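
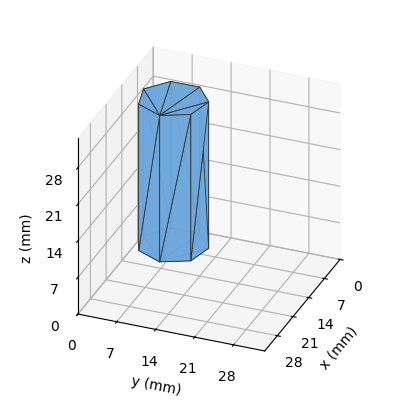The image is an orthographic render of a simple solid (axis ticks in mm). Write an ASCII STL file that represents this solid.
Reading the render: the shape is a regular 7-sided prism (a cylinder approximated with 7 flat sides), circumscribed radius ≈ 6 mm, height ≈ 28 mm (dimensions read to the nearest mm from the axis ticks). For the STL, each face is triangulated and given an outward normal.

solid part
  facet normal 0.0000 0.0000 -1.0000
    outer loop
      vertex 4.665 11.850 0.000
      vertex 9.741 10.691 0.000
      vertex 12.000 6.000 0.000
    endloop
  endfacet
  facet normal 0.0000 0.0000 -1.0000
    outer loop
      vertex 0.594 8.603 0.000
      vertex 4.665 11.850 0.000
      vertex 12.000 6.000 0.000
    endloop
  endfacet
  facet normal 0.0000 0.0000 -1.0000
    outer loop
      vertex 0.594 3.397 0.000
      vertex 0.594 8.603 0.000
      vertex 12.000 6.000 0.000
    endloop
  endfacet
  facet normal 0.0000 0.0000 -1.0000
    outer loop
      vertex 4.665 0.150 0.000
      vertex 0.594 3.397 0.000
      vertex 12.000 6.000 0.000
    endloop
  endfacet
  facet normal 0.0000 0.0000 -1.0000
    outer loop
      vertex 9.741 1.309 0.000
      vertex 4.665 0.150 0.000
      vertex 12.000 6.000 0.000
    endloop
  endfacet
  facet normal 0.0000 0.0000 1.0000
    outer loop
      vertex 12.000 6.000 28.000
      vertex 9.741 10.691 28.000
      vertex 4.665 11.850 28.000
    endloop
  endfacet
  facet normal 0.0000 0.0000 1.0000
    outer loop
      vertex 12.000 6.000 28.000
      vertex 4.665 11.850 28.000
      vertex 0.594 8.603 28.000
    endloop
  endfacet
  facet normal 0.0000 0.0000 1.0000
    outer loop
      vertex 12.000 6.000 28.000
      vertex 0.594 8.603 28.000
      vertex 0.594 3.397 28.000
    endloop
  endfacet
  facet normal 0.0000 0.0000 1.0000
    outer loop
      vertex 12.000 6.000 28.000
      vertex 0.594 3.397 28.000
      vertex 4.665 0.150 28.000
    endloop
  endfacet
  facet normal 0.0000 0.0000 1.0000
    outer loop
      vertex 12.000 6.000 28.000
      vertex 4.665 0.150 28.000
      vertex 9.741 1.309 28.000
    endloop
  endfacet
  facet normal 0.9010 0.4339 0.0000
    outer loop
      vertex 12.000 6.000 0.000
      vertex 9.741 10.691 0.000
      vertex 9.741 10.691 28.000
    endloop
  endfacet
  facet normal 0.9010 0.4339 0.0000
    outer loop
      vertex 12.000 6.000 0.000
      vertex 9.741 10.691 28.000
      vertex 12.000 6.000 28.000
    endloop
  endfacet
  facet normal 0.2226 0.9749 0.0000
    outer loop
      vertex 9.741 10.691 0.000
      vertex 4.665 11.850 0.000
      vertex 4.665 11.850 28.000
    endloop
  endfacet
  facet normal 0.2226 0.9749 0.0000
    outer loop
      vertex 9.741 10.691 0.000
      vertex 4.665 11.850 28.000
      vertex 9.741 10.691 28.000
    endloop
  endfacet
  facet normal -0.6235 0.7818 0.0000
    outer loop
      vertex 4.665 11.850 0.000
      vertex 0.594 8.603 0.000
      vertex 0.594 8.603 28.000
    endloop
  endfacet
  facet normal -0.6235 0.7818 0.0000
    outer loop
      vertex 4.665 11.850 0.000
      vertex 0.594 8.603 28.000
      vertex 4.665 11.850 28.000
    endloop
  endfacet
  facet normal -1.0000 0.0000 0.0000
    outer loop
      vertex 0.594 8.603 0.000
      vertex 0.594 3.397 0.000
      vertex 0.594 3.397 28.000
    endloop
  endfacet
  facet normal -1.0000 0.0000 0.0000
    outer loop
      vertex 0.594 8.603 0.000
      vertex 0.594 3.397 28.000
      vertex 0.594 8.603 28.000
    endloop
  endfacet
  facet normal -0.6235 -0.7818 0.0000
    outer loop
      vertex 0.594 3.397 0.000
      vertex 4.665 0.150 0.000
      vertex 4.665 0.150 28.000
    endloop
  endfacet
  facet normal -0.6235 -0.7818 0.0000
    outer loop
      vertex 0.594 3.397 0.000
      vertex 4.665 0.150 28.000
      vertex 0.594 3.397 28.000
    endloop
  endfacet
  facet normal 0.2226 -0.9749 0.0000
    outer loop
      vertex 4.665 0.150 0.000
      vertex 9.741 1.309 0.000
      vertex 9.741 1.309 28.000
    endloop
  endfacet
  facet normal 0.2226 -0.9749 0.0000
    outer loop
      vertex 4.665 0.150 0.000
      vertex 9.741 1.309 28.000
      vertex 4.665 0.150 28.000
    endloop
  endfacet
  facet normal 0.9010 -0.4339 0.0000
    outer loop
      vertex 9.741 1.309 0.000
      vertex 12.000 6.000 0.000
      vertex 12.000 6.000 28.000
    endloop
  endfacet
  facet normal 0.9010 -0.4339 0.0000
    outer loop
      vertex 9.741 1.309 0.000
      vertex 12.000 6.000 28.000
      vertex 9.741 1.309 28.000
    endloop
  endfacet
endsolid part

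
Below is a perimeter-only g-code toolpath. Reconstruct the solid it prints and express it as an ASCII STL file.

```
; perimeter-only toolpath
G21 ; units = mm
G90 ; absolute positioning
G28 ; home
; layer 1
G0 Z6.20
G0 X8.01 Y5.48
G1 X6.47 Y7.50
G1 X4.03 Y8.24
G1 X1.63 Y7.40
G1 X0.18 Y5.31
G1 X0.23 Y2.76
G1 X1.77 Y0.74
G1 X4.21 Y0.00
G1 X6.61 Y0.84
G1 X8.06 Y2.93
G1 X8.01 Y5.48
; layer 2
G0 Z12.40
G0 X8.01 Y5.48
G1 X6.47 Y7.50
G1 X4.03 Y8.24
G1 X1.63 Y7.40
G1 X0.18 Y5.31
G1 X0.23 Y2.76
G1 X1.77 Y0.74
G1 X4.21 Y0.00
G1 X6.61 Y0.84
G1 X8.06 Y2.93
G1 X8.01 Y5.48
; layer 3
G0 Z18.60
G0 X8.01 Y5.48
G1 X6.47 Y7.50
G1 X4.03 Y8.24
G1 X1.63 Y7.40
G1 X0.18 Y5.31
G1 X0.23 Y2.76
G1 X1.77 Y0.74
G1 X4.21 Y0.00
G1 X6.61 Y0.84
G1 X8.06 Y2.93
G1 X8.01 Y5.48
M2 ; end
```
solid part
  facet normal 0.0000 0.0000 -1.0000
    outer loop
      vertex 4.03 8.24 0.00
      vertex 6.47 7.50 0.00
      vertex 8.01 5.48 0.00
    endloop
  endfacet
  facet normal 0.0000 0.0000 -1.0000
    outer loop
      vertex 1.63 7.40 0.00
      vertex 4.03 8.24 0.00
      vertex 8.01 5.48 0.00
    endloop
  endfacet
  facet normal 0.0000 0.0000 -1.0000
    outer loop
      vertex 0.18 5.31 0.00
      vertex 1.63 7.40 0.00
      vertex 8.01 5.48 0.00
    endloop
  endfacet
  facet normal 0.0000 0.0000 -1.0000
    outer loop
      vertex 0.23 2.76 0.00
      vertex 0.18 5.31 0.00
      vertex 8.01 5.48 0.00
    endloop
  endfacet
  facet normal 0.0000 0.0000 -1.0000
    outer loop
      vertex 1.77 0.74 0.00
      vertex 0.23 2.76 0.00
      vertex 8.01 5.48 0.00
    endloop
  endfacet
  facet normal 0.0000 0.0000 -1.0000
    outer loop
      vertex 4.21 0.00 0.00
      vertex 1.77 0.74 0.00
      vertex 8.01 5.48 0.00
    endloop
  endfacet
  facet normal 0.0000 0.0000 -1.0000
    outer loop
      vertex 6.61 0.84 0.00
      vertex 4.21 0.00 0.00
      vertex 8.01 5.48 0.00
    endloop
  endfacet
  facet normal 0.0000 0.0000 -1.0000
    outer loop
      vertex 8.06 2.93 0.00
      vertex 6.61 0.84 0.00
      vertex 8.01 5.48 0.00
    endloop
  endfacet
  facet normal 0.0000 0.0000 1.0000
    outer loop
      vertex 8.01 5.48 18.60
      vertex 6.47 7.50 18.60
      vertex 4.03 8.24 18.60
    endloop
  endfacet
  facet normal 0.0000 0.0000 1.0000
    outer loop
      vertex 8.01 5.48 18.60
      vertex 4.03 8.24 18.60
      vertex 1.63 7.40 18.60
    endloop
  endfacet
  facet normal 0.0000 0.0000 1.0000
    outer loop
      vertex 8.01 5.48 18.60
      vertex 1.63 7.40 18.60
      vertex 0.18 5.31 18.60
    endloop
  endfacet
  facet normal 0.0000 0.0000 1.0000
    outer loop
      vertex 8.01 5.48 18.60
      vertex 0.18 5.31 18.60
      vertex 0.23 2.76 18.60
    endloop
  endfacet
  facet normal 0.0000 0.0000 1.0000
    outer loop
      vertex 8.01 5.48 18.60
      vertex 0.23 2.76 18.60
      vertex 1.77 0.74 18.60
    endloop
  endfacet
  facet normal 0.0000 0.0000 1.0000
    outer loop
      vertex 8.01 5.48 18.60
      vertex 1.77 0.74 18.60
      vertex 4.21 0.00 18.60
    endloop
  endfacet
  facet normal 0.0000 0.0000 1.0000
    outer loop
      vertex 8.01 5.48 18.60
      vertex 4.21 0.00 18.60
      vertex 6.61 0.84 18.60
    endloop
  endfacet
  facet normal 0.0000 0.0000 1.0000
    outer loop
      vertex 8.01 5.48 18.60
      vertex 6.61 0.84 18.60
      vertex 8.06 2.93 18.60
    endloop
  endfacet
  facet normal 0.7953 0.6063 0.0000
    outer loop
      vertex 8.01 5.48 0.00
      vertex 6.47 7.50 0.00
      vertex 6.47 7.50 18.60
    endloop
  endfacet
  facet normal 0.7953 0.6063 0.0000
    outer loop
      vertex 8.01 5.48 0.00
      vertex 6.47 7.50 18.60
      vertex 8.01 5.48 18.60
    endloop
  endfacet
  facet normal 0.2902 0.9570 0.0000
    outer loop
      vertex 6.47 7.50 0.00
      vertex 4.03 8.24 0.00
      vertex 4.03 8.24 18.60
    endloop
  endfacet
  facet normal 0.2902 0.9570 0.0000
    outer loop
      vertex 6.47 7.50 0.00
      vertex 4.03 8.24 18.60
      vertex 6.47 7.50 18.60
    endloop
  endfacet
  facet normal -0.3304 0.9439 0.0000
    outer loop
      vertex 4.03 8.24 0.00
      vertex 1.63 7.40 0.00
      vertex 1.63 7.40 18.60
    endloop
  endfacet
  facet normal -0.3304 0.9439 0.0000
    outer loop
      vertex 4.03 8.24 0.00
      vertex 1.63 7.40 18.60
      vertex 4.03 8.24 18.60
    endloop
  endfacet
  facet normal -0.8216 0.5700 0.0000
    outer loop
      vertex 1.63 7.40 0.00
      vertex 0.18 5.31 0.00
      vertex 0.18 5.31 18.60
    endloop
  endfacet
  facet normal -0.8216 0.5700 0.0000
    outer loop
      vertex 1.63 7.40 0.00
      vertex 0.18 5.31 18.60
      vertex 1.63 7.40 18.60
    endloop
  endfacet
  facet normal -0.9998 -0.0196 0.0000
    outer loop
      vertex 0.18 5.31 0.00
      vertex 0.23 2.76 0.00
      vertex 0.23 2.76 18.60
    endloop
  endfacet
  facet normal -0.9998 -0.0196 0.0000
    outer loop
      vertex 0.18 5.31 0.00
      vertex 0.23 2.76 18.60
      vertex 0.18 5.31 18.60
    endloop
  endfacet
  facet normal -0.7953 -0.6063 0.0000
    outer loop
      vertex 0.23 2.76 0.00
      vertex 1.77 0.74 0.00
      vertex 1.77 0.74 18.60
    endloop
  endfacet
  facet normal -0.7953 -0.6063 0.0000
    outer loop
      vertex 0.23 2.76 0.00
      vertex 1.77 0.74 18.60
      vertex 0.23 2.76 18.60
    endloop
  endfacet
  facet normal -0.2902 -0.9570 0.0000
    outer loop
      vertex 1.77 0.74 0.00
      vertex 4.21 0.00 0.00
      vertex 4.21 0.00 18.60
    endloop
  endfacet
  facet normal -0.2902 -0.9570 0.0000
    outer loop
      vertex 1.77 0.74 0.00
      vertex 4.21 0.00 18.60
      vertex 1.77 0.74 18.60
    endloop
  endfacet
  facet normal 0.3304 -0.9439 0.0000
    outer loop
      vertex 4.21 0.00 0.00
      vertex 6.61 0.84 0.00
      vertex 6.61 0.84 18.60
    endloop
  endfacet
  facet normal 0.3304 -0.9439 0.0000
    outer loop
      vertex 4.21 0.00 0.00
      vertex 6.61 0.84 18.60
      vertex 4.21 0.00 18.60
    endloop
  endfacet
  facet normal 0.8216 -0.5700 0.0000
    outer loop
      vertex 6.61 0.84 0.00
      vertex 8.06 2.93 0.00
      vertex 8.06 2.93 18.60
    endloop
  endfacet
  facet normal 0.8216 -0.5700 0.0000
    outer loop
      vertex 6.61 0.84 0.00
      vertex 8.06 2.93 18.60
      vertex 6.61 0.84 18.60
    endloop
  endfacet
  facet normal 0.9998 0.0196 0.0000
    outer loop
      vertex 8.06 2.93 0.00
      vertex 8.01 5.48 0.00
      vertex 8.01 5.48 18.60
    endloop
  endfacet
  facet normal 0.9998 0.0196 0.0000
    outer loop
      vertex 8.06 2.93 0.00
      vertex 8.01 5.48 18.60
      vertex 8.06 2.93 18.60
    endloop
  endfacet
endsolid part

The G0 Z moves step by Δz≈6.20 mm. Every layer's G1 loop is the same polygon, so the solid is a straight extrusion of it from z=0 to z≈18.6. Closing with flat bottom and top caps and triangulating gives 36 facets — a regular 10-sided prism (a cylinder approximated with 10 flat sides), circumscribed radius ≈ 4.12 mm, height ≈ 18.6 mm.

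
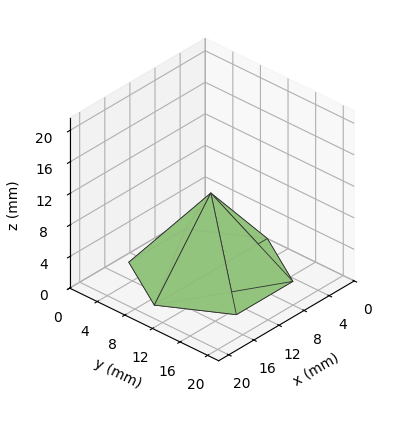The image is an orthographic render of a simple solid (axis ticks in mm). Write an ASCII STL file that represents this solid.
Reading the render: the shape is a regular 6-sided pyramid, base circumscribed radius ≈ 9 mm, apex at z ≈ 10 mm (dimensions read to the nearest mm from the axis ticks). For the STL, each face is triangulated and given an outward normal.

solid part
  facet normal 0.0000 0.0000 -1.0000
    outer loop
      vertex 4.500 16.794 0.000
      vertex 13.500 16.794 0.000
      vertex 18.000 9.000 0.000
    endloop
  endfacet
  facet normal 0.0000 0.0000 -1.0000
    outer loop
      vertex 0.000 9.000 0.000
      vertex 4.500 16.794 0.000
      vertex 18.000 9.000 0.000
    endloop
  endfacet
  facet normal 0.0000 0.0000 -1.0000
    outer loop
      vertex 4.500 1.206 0.000
      vertex 0.000 9.000 0.000
      vertex 18.000 9.000 0.000
    endloop
  endfacet
  facet normal 0.0000 0.0000 -1.0000
    outer loop
      vertex 13.500 1.206 0.000
      vertex 4.500 1.206 0.000
      vertex 18.000 9.000 0.000
    endloop
  endfacet
  facet normal 0.6831 0.3944 0.6147
    outer loop
      vertex 18.000 9.000 0.000
      vertex 13.500 16.794 0.000
      vertex 9.000 9.000 10.000
    endloop
  endfacet
  facet normal 0.0000 0.7887 0.6147
    outer loop
      vertex 13.500 16.794 0.000
      vertex 4.500 16.794 0.000
      vertex 9.000 9.000 10.000
    endloop
  endfacet
  facet normal -0.6831 0.3944 0.6147
    outer loop
      vertex 4.500 16.794 0.000
      vertex 0.000 9.000 0.000
      vertex 9.000 9.000 10.000
    endloop
  endfacet
  facet normal -0.6831 -0.3944 0.6147
    outer loop
      vertex 0.000 9.000 0.000
      vertex 4.500 1.206 0.000
      vertex 9.000 9.000 10.000
    endloop
  endfacet
  facet normal 0.0000 -0.7887 0.6147
    outer loop
      vertex 4.500 1.206 0.000
      vertex 13.500 1.206 0.000
      vertex 9.000 9.000 10.000
    endloop
  endfacet
  facet normal 0.6831 -0.3944 0.6147
    outer loop
      vertex 13.500 1.206 0.000
      vertex 18.000 9.000 0.000
      vertex 9.000 9.000 10.000
    endloop
  endfacet
endsolid part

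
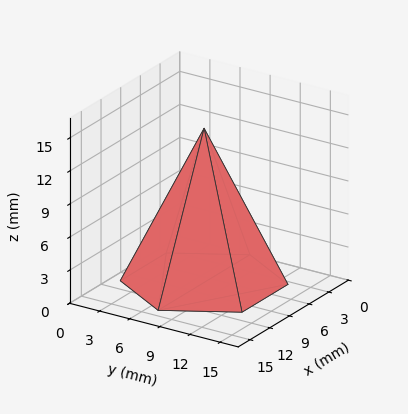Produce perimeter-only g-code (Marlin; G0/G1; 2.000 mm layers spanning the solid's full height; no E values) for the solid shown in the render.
Reading the render: the shape is a regular 6-sided pyramid, base circumscribed radius ≈ 7 mm, apex at z ≈ 14 mm (dimensions read to the nearest mm from the axis ticks). For the g-code, the solid's height is divided into equal slices at the stated Δz and each level perimeter traced with G1 moves after a G0 lift.

; perimeter-only toolpath
G21 ; units = mm
G90 ; absolute positioning
G28 ; home
; layer 1
G0 Z2.000
G0 X13.000 Y7.000
G1 X10.000 Y12.196
G1 X4.000 Y12.196
G1 X1.000 Y7.000
G1 X4.000 Y1.804
G1 X10.000 Y1.804
G1 X13.000 Y7.000
; layer 2
G0 Z4.000
G0 X12.000 Y7.000
G1 X9.500 Y11.330
G1 X4.500 Y11.330
G1 X2.000 Y7.000
G1 X4.500 Y2.670
G1 X9.500 Y2.670
G1 X12.000 Y7.000
; layer 3
G0 Z6.000
G0 X11.000 Y7.000
G1 X9.000 Y10.464
G1 X5.000 Y10.464
G1 X3.000 Y7.000
G1 X5.000 Y3.536
G1 X9.000 Y3.536
G1 X11.000 Y7.000
; layer 4
G0 Z8.000
G0 X10.000 Y7.000
G1 X8.500 Y9.598
G1 X5.500 Y9.598
G1 X4.000 Y7.000
G1 X5.500 Y4.402
G1 X8.500 Y4.402
G1 X10.000 Y7.000
; layer 5
G0 Z10.000
G0 X9.000 Y7.000
G1 X8.000 Y8.732
G1 X6.000 Y8.732
G1 X5.000 Y7.000
G1 X6.000 Y5.268
G1 X8.000 Y5.268
G1 X9.000 Y7.000
; layer 6
G0 Z12.000
G0 X8.000 Y7.000
G1 X7.500 Y7.866
G1 X6.500 Y7.866
G1 X6.000 Y7.000
G1 X6.500 Y6.134
G1 X7.500 Y6.134
G1 X8.000 Y7.000
M2 ; end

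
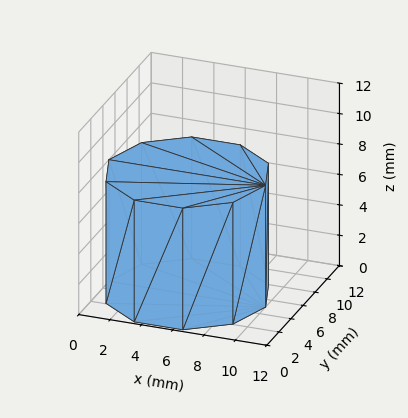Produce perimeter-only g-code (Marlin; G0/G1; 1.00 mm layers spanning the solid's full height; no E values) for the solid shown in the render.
Reading the render: the shape is a regular 10-sided prism (a cylinder approximated with 10 flat sides), circumscribed radius ≈ 5 mm, height ≈ 8 mm (dimensions read to the nearest mm from the axis ticks). For the g-code, the solid's height is divided into equal slices at the stated Δz and each level perimeter traced with G1 moves after a G0 lift.

; perimeter-only toolpath
G21 ; units = mm
G90 ; absolute positioning
G28 ; home
; layer 1
G0 Z1.00
G0 X10.00 Y5.00
G1 X9.05 Y7.94
G1 X6.55 Y9.76
G1 X3.45 Y9.76
G1 X0.95 Y7.94
G1 X0.00 Y5.00
G1 X0.95 Y2.06
G1 X3.45 Y0.24
G1 X6.55 Y0.24
G1 X9.05 Y2.06
G1 X10.00 Y5.00
; layer 2
G0 Z2.00
G0 X10.00 Y5.00
G1 X9.05 Y7.94
G1 X6.55 Y9.76
G1 X3.45 Y9.76
G1 X0.95 Y7.94
G1 X0.00 Y5.00
G1 X0.95 Y2.06
G1 X3.45 Y0.24
G1 X6.55 Y0.24
G1 X9.05 Y2.06
G1 X10.00 Y5.00
; layer 3
G0 Z3.00
G0 X10.00 Y5.00
G1 X9.05 Y7.94
G1 X6.55 Y9.76
G1 X3.45 Y9.76
G1 X0.95 Y7.94
G1 X0.00 Y5.00
G1 X0.95 Y2.06
G1 X3.45 Y0.24
G1 X6.55 Y0.24
G1 X9.05 Y2.06
G1 X10.00 Y5.00
; layer 4
G0 Z4.00
G0 X10.00 Y5.00
G1 X9.05 Y7.94
G1 X6.55 Y9.76
G1 X3.45 Y9.76
G1 X0.95 Y7.94
G1 X0.00 Y5.00
G1 X0.95 Y2.06
G1 X3.45 Y0.24
G1 X6.55 Y0.24
G1 X9.05 Y2.06
G1 X10.00 Y5.00
; layer 5
G0 Z5.00
G0 X10.00 Y5.00
G1 X9.05 Y7.94
G1 X6.55 Y9.76
G1 X3.45 Y9.76
G1 X0.95 Y7.94
G1 X0.00 Y5.00
G1 X0.95 Y2.06
G1 X3.45 Y0.24
G1 X6.55 Y0.24
G1 X9.05 Y2.06
G1 X10.00 Y5.00
; layer 6
G0 Z6.00
G0 X10.00 Y5.00
G1 X9.05 Y7.94
G1 X6.55 Y9.76
G1 X3.45 Y9.76
G1 X0.95 Y7.94
G1 X0.00 Y5.00
G1 X0.95 Y2.06
G1 X3.45 Y0.24
G1 X6.55 Y0.24
G1 X9.05 Y2.06
G1 X10.00 Y5.00
; layer 7
G0 Z7.00
G0 X10.00 Y5.00
G1 X9.05 Y7.94
G1 X6.55 Y9.76
G1 X3.45 Y9.76
G1 X0.95 Y7.94
G1 X0.00 Y5.00
G1 X0.95 Y2.06
G1 X3.45 Y0.24
G1 X6.55 Y0.24
G1 X9.05 Y2.06
G1 X10.00 Y5.00
; layer 8
G0 Z8.00
G0 X10.00 Y5.00
G1 X9.05 Y7.94
G1 X6.55 Y9.76
G1 X3.45 Y9.76
G1 X0.95 Y7.94
G1 X0.00 Y5.00
G1 X0.95 Y2.06
G1 X3.45 Y0.24
G1 X6.55 Y0.24
G1 X9.05 Y2.06
G1 X10.00 Y5.00
M2 ; end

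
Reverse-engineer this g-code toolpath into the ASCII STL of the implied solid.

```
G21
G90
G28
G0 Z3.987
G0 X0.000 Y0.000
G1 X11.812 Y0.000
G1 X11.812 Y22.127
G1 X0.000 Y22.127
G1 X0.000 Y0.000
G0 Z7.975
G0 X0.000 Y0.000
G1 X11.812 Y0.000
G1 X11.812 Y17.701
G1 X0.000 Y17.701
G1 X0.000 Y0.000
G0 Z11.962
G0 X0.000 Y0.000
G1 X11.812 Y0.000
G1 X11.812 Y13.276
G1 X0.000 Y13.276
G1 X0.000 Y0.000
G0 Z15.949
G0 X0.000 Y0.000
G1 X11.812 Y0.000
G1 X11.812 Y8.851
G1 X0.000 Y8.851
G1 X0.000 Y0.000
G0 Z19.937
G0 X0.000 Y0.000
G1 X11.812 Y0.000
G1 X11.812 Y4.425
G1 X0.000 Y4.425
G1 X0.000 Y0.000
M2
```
solid part
  facet normal 0.0000 0.0000 -1.0000
    outer loop
      vertex 11.812 26.552 0.000
      vertex 11.812 0.000 0.000
      vertex 0.000 0.000 0.000
    endloop
  endfacet
  facet normal 0.0000 0.0000 -1.0000
    outer loop
      vertex 0.000 26.552 0.000
      vertex 11.812 26.552 0.000
      vertex 0.000 0.000 0.000
    endloop
  endfacet
  facet normal 0.0000 -1.0000 0.0000
    outer loop
      vertex 0.000 0.000 0.000
      vertex 11.812 0.000 0.000
      vertex 11.812 0.000 23.924
    endloop
  endfacet
  facet normal 0.0000 -1.0000 0.0000
    outer loop
      vertex 0.000 0.000 0.000
      vertex 11.812 0.000 23.924
      vertex 0.000 0.000 23.924
    endloop
  endfacet
  facet normal 0.0000 0.6694 0.7429
    outer loop
      vertex 0.000 0.000 23.924
      vertex 11.812 0.000 23.924
      vertex 11.812 26.552 0.000
    endloop
  endfacet
  facet normal 0.0000 0.6694 0.7429
    outer loop
      vertex 0.000 0.000 23.924
      vertex 11.812 26.552 0.000
      vertex 0.000 26.552 0.000
    endloop
  endfacet
  facet normal -1.0000 0.0000 0.0000
    outer loop
      vertex 0.000 0.000 23.924
      vertex 0.000 26.552 0.000
      vertex 0.000 0.000 0.000
    endloop
  endfacet
  facet normal 1.0000 0.0000 0.0000
    outer loop
      vertex 11.812 0.000 0.000
      vertex 11.812 26.552 0.000
      vertex 11.812 0.000 23.924
    endloop
  endfacet
endsolid part

The G0 Z moves step by Δz≈3.987 mm. The G1 loops shrink linearly with z, so the solid tapers from its base footprint up to z≈23.9. Closing with a flat bottom cap and the tapered top and triangulating gives 8 facets — a wedge (ramp): 11.8 × 26.6 mm base, rising to 23.9 mm along the y=0 edge and sloping linearly to z=0 at y=26.6.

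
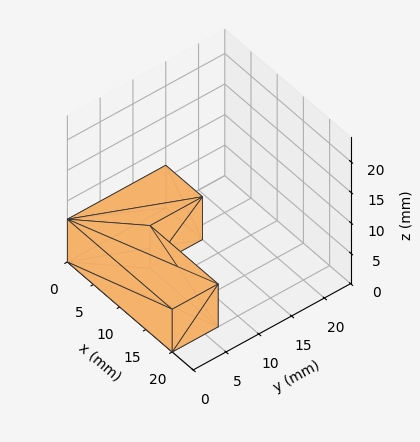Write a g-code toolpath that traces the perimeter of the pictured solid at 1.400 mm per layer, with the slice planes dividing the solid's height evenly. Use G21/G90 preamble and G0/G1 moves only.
Reading the render: the shape is an L-shaped prism: outer 20 × 15 mm, arm thicknesses ≈ 7 mm (horizontal) and 7 mm (vertical), extruded 7 mm in z (dimensions read to the nearest mm from the axis ticks). For the g-code, the solid's height is divided into equal slices at the stated Δz and each level perimeter traced with G1 moves after a G0 lift.

; perimeter-only toolpath
G21 ; units = mm
G90 ; absolute positioning
G28 ; home
; layer 1
G0 Z1.400
G0 X0.000 Y0.000
G1 X20.000 Y0.000
G1 X20.000 Y7.000
G1 X7.000 Y7.000
G1 X7.000 Y15.000
G1 X0.000 Y15.000
G1 X0.000 Y0.000
; layer 2
G0 Z2.800
G0 X0.000 Y0.000
G1 X20.000 Y0.000
G1 X20.000 Y7.000
G1 X7.000 Y7.000
G1 X7.000 Y15.000
G1 X0.000 Y15.000
G1 X0.000 Y0.000
; layer 3
G0 Z4.200
G0 X0.000 Y0.000
G1 X20.000 Y0.000
G1 X20.000 Y7.000
G1 X7.000 Y7.000
G1 X7.000 Y15.000
G1 X0.000 Y15.000
G1 X0.000 Y0.000
; layer 4
G0 Z5.600
G0 X0.000 Y0.000
G1 X20.000 Y0.000
G1 X20.000 Y7.000
G1 X7.000 Y7.000
G1 X7.000 Y15.000
G1 X0.000 Y15.000
G1 X0.000 Y0.000
; layer 5
G0 Z7.000
G0 X0.000 Y0.000
G1 X20.000 Y0.000
G1 X20.000 Y7.000
G1 X7.000 Y7.000
G1 X7.000 Y15.000
G1 X0.000 Y15.000
G1 X0.000 Y0.000
M2 ; end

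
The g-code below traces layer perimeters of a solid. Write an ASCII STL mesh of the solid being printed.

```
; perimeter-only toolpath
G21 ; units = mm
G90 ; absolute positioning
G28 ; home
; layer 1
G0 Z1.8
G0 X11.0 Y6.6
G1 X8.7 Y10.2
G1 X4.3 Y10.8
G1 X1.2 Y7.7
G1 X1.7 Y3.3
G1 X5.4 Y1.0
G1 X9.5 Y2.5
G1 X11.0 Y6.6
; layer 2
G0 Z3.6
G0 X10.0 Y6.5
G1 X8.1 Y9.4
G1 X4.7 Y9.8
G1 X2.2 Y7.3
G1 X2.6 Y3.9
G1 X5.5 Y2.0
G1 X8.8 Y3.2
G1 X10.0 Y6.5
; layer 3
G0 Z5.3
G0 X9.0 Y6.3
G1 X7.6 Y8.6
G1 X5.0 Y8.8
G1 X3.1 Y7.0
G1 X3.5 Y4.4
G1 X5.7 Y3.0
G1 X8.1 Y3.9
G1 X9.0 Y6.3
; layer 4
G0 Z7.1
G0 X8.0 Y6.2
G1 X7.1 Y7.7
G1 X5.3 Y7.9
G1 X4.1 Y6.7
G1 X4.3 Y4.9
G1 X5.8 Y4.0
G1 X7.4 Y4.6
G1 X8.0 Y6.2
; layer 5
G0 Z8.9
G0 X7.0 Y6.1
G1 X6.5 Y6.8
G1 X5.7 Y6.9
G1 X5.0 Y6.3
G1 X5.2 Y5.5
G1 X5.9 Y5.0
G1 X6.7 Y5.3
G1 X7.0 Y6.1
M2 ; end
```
solid part
  facet normal 0.0000 0.0000 -1.0000
    outer loop
      vertex 4.0 11.7 0.0
      vertex 9.2 11.1 0.0
      vertex 12.0 6.7 0.0
    endloop
  endfacet
  facet normal 0.0000 0.0000 -1.0000
    outer loop
      vertex 0.3 8.0 0.0
      vertex 4.0 11.7 0.0
      vertex 12.0 6.7 0.0
    endloop
  endfacet
  facet normal 0.0000 0.0000 -1.0000
    outer loop
      vertex 0.9 2.8 0.0
      vertex 0.3 8.0 0.0
      vertex 12.0 6.7 0.0
    endloop
  endfacet
  facet normal 0.0000 0.0000 -1.0000
    outer loop
      vertex 5.3 0.0 0.0
      vertex 0.9 2.8 0.0
      vertex 12.0 6.7 0.0
    endloop
  endfacet
  facet normal 0.0000 0.0000 -1.0000
    outer loop
      vertex 10.2 1.8 0.0
      vertex 5.3 0.0 0.0
      vertex 12.0 6.7 0.0
    endloop
  endfacet
  facet normal 0.7521 0.4786 0.4531
    outer loop
      vertex 12.0 6.7 0.0
      vertex 9.2 11.1 0.0
      vertex 6.0 6.0 10.7
    endloop
  endfacet
  facet normal 0.1022 0.8858 0.4528
    outer loop
      vertex 9.2 11.1 0.0
      vertex 4.0 11.7 0.0
      vertex 6.0 6.0 10.7
    endloop
  endfacet
  facet normal -0.6302 0.6302 0.4535
    outer loop
      vertex 4.0 11.7 0.0
      vertex 0.3 8.0 0.0
      vertex 6.0 6.0 10.7
    endloop
  endfacet
  facet normal -0.8858 -0.1022 0.4528
    outer loop
      vertex 0.3 8.0 0.0
      vertex 0.9 2.8 0.0
      vertex 6.0 6.0 10.7
    endloop
  endfacet
  facet normal -0.4786 -0.7521 0.4531
    outer loop
      vertex 0.9 2.8 0.0
      vertex 5.3 0.0 0.0
      vertex 6.0 6.0 10.7
    endloop
  endfacet
  facet normal 0.3079 -0.8383 0.4499
    outer loop
      vertex 5.3 0.0 0.0
      vertex 10.2 1.8 0.0
      vertex 6.0 6.0 10.7
    endloop
  endfacet
  facet normal 0.8383 -0.3079 0.4499
    outer loop
      vertex 10.2 1.8 0.0
      vertex 12.0 6.7 0.0
      vertex 6.0 6.0 10.7
    endloop
  endfacet
endsolid part

The G0 Z moves step by Δz≈1.8 mm. The G1 loops shrink linearly with z, so the solid tapers from its base footprint up to z≈10.7. Closing with a flat bottom cap and the tapered top and triangulating gives 12 facets — a regular 7-sided pyramid, base circumscribed radius ≈ 6 mm, apex at z ≈ 10.7 mm.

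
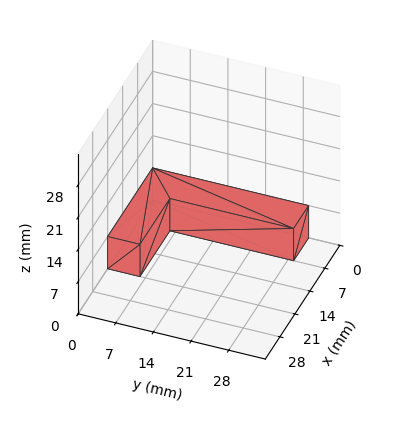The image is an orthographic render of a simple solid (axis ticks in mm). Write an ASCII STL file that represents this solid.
Reading the render: the shape is an L-shaped prism: outer 21 × 29 mm, arm thicknesses ≈ 6 mm (horizontal) and 7 mm (vertical), extruded 7 mm in z (dimensions read to the nearest mm from the axis ticks). For the STL, each face is triangulated and given an outward normal.

solid part
  facet normal 0.0000 0.0000 -1.0000
    outer loop
      vertex 21.00 6.00 0.00
      vertex 21.00 0.00 0.00
      vertex 0.00 0.00 0.00
    endloop
  endfacet
  facet normal 0.0000 0.0000 -1.0000
    outer loop
      vertex 7.00 6.00 0.00
      vertex 21.00 6.00 0.00
      vertex 0.00 0.00 0.00
    endloop
  endfacet
  facet normal 0.0000 0.0000 -1.0000
    outer loop
      vertex 7.00 29.00 0.00
      vertex 7.00 6.00 0.00
      vertex 0.00 0.00 0.00
    endloop
  endfacet
  facet normal 0.0000 0.0000 -1.0000
    outer loop
      vertex 0.00 29.00 0.00
      vertex 7.00 29.00 0.00
      vertex 0.00 0.00 0.00
    endloop
  endfacet
  facet normal 0.0000 0.0000 1.0000
    outer loop
      vertex 0.00 0.00 7.00
      vertex 21.00 0.00 7.00
      vertex 21.00 6.00 7.00
    endloop
  endfacet
  facet normal 0.0000 0.0000 1.0000
    outer loop
      vertex 0.00 0.00 7.00
      vertex 21.00 6.00 7.00
      vertex 7.00 6.00 7.00
    endloop
  endfacet
  facet normal 0.0000 0.0000 1.0000
    outer loop
      vertex 0.00 0.00 7.00
      vertex 7.00 6.00 7.00
      vertex 7.00 29.00 7.00
    endloop
  endfacet
  facet normal 0.0000 0.0000 1.0000
    outer loop
      vertex 0.00 0.00 7.00
      vertex 7.00 29.00 7.00
      vertex 0.00 29.00 7.00
    endloop
  endfacet
  facet normal 0.0000 -1.0000 0.0000
    outer loop
      vertex 0.00 0.00 0.00
      vertex 21.00 0.00 0.00
      vertex 21.00 0.00 7.00
    endloop
  endfacet
  facet normal 0.0000 -1.0000 0.0000
    outer loop
      vertex 0.00 0.00 0.00
      vertex 21.00 0.00 7.00
      vertex 0.00 0.00 7.00
    endloop
  endfacet
  facet normal 1.0000 0.0000 0.0000
    outer loop
      vertex 21.00 0.00 0.00
      vertex 21.00 6.00 0.00
      vertex 21.00 6.00 7.00
    endloop
  endfacet
  facet normal 1.0000 0.0000 0.0000
    outer loop
      vertex 21.00 0.00 0.00
      vertex 21.00 6.00 7.00
      vertex 21.00 0.00 7.00
    endloop
  endfacet
  facet normal 0.0000 1.0000 0.0000
    outer loop
      vertex 21.00 6.00 0.00
      vertex 7.00 6.00 0.00
      vertex 7.00 6.00 7.00
    endloop
  endfacet
  facet normal 0.0000 1.0000 0.0000
    outer loop
      vertex 21.00 6.00 0.00
      vertex 7.00 6.00 7.00
      vertex 21.00 6.00 7.00
    endloop
  endfacet
  facet normal 1.0000 0.0000 0.0000
    outer loop
      vertex 7.00 6.00 0.00
      vertex 7.00 29.00 0.00
      vertex 7.00 29.00 7.00
    endloop
  endfacet
  facet normal 1.0000 0.0000 0.0000
    outer loop
      vertex 7.00 6.00 0.00
      vertex 7.00 29.00 7.00
      vertex 7.00 6.00 7.00
    endloop
  endfacet
  facet normal 0.0000 1.0000 0.0000
    outer loop
      vertex 7.00 29.00 0.00
      vertex 0.00 29.00 0.00
      vertex 0.00 29.00 7.00
    endloop
  endfacet
  facet normal 0.0000 1.0000 0.0000
    outer loop
      vertex 7.00 29.00 0.00
      vertex 0.00 29.00 7.00
      vertex 7.00 29.00 7.00
    endloop
  endfacet
  facet normal -1.0000 0.0000 0.0000
    outer loop
      vertex 0.00 29.00 0.00
      vertex 0.00 0.00 0.00
      vertex 0.00 0.00 7.00
    endloop
  endfacet
  facet normal -1.0000 0.0000 0.0000
    outer loop
      vertex 0.00 29.00 0.00
      vertex 0.00 0.00 7.00
      vertex 0.00 29.00 7.00
    endloop
  endfacet
endsolid part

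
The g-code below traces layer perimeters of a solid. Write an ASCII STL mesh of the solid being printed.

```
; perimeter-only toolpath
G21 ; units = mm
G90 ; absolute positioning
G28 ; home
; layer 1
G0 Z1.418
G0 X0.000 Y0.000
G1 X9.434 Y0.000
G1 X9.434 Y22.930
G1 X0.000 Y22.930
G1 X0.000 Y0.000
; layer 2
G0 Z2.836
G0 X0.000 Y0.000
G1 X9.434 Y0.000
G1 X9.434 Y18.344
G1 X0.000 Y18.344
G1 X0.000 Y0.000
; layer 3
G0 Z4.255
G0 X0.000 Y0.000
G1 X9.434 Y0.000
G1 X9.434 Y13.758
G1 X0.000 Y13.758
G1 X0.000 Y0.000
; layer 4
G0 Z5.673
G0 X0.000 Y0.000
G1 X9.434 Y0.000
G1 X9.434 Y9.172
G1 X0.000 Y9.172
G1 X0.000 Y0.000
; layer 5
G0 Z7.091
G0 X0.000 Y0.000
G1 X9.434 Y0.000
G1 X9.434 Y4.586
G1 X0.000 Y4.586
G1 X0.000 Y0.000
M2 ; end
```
solid part
  facet normal 0.0000 0.0000 -1.0000
    outer loop
      vertex 9.434 27.516 0.000
      vertex 9.434 0.000 0.000
      vertex 0.000 0.000 0.000
    endloop
  endfacet
  facet normal 0.0000 0.0000 -1.0000
    outer loop
      vertex 0.000 27.516 0.000
      vertex 9.434 27.516 0.000
      vertex 0.000 0.000 0.000
    endloop
  endfacet
  facet normal 0.0000 -1.0000 0.0000
    outer loop
      vertex 0.000 0.000 0.000
      vertex 9.434 0.000 0.000
      vertex 9.434 0.000 8.509
    endloop
  endfacet
  facet normal 0.0000 -1.0000 0.0000
    outer loop
      vertex 0.000 0.000 0.000
      vertex 9.434 0.000 8.509
      vertex 0.000 0.000 8.509
    endloop
  endfacet
  facet normal 0.0000 0.2954 0.9554
    outer loop
      vertex 0.000 0.000 8.509
      vertex 9.434 0.000 8.509
      vertex 9.434 27.516 0.000
    endloop
  endfacet
  facet normal 0.0000 0.2954 0.9554
    outer loop
      vertex 0.000 0.000 8.509
      vertex 9.434 27.516 0.000
      vertex 0.000 27.516 0.000
    endloop
  endfacet
  facet normal -1.0000 0.0000 0.0000
    outer loop
      vertex 0.000 0.000 8.509
      vertex 0.000 27.516 0.000
      vertex 0.000 0.000 0.000
    endloop
  endfacet
  facet normal 1.0000 0.0000 0.0000
    outer loop
      vertex 9.434 0.000 0.000
      vertex 9.434 27.516 0.000
      vertex 9.434 0.000 8.509
    endloop
  endfacet
endsolid part

The G0 Z moves step by Δz≈1.418 mm. The G1 loops shrink linearly with z, so the solid tapers from its base footprint up to z≈8.51. Closing with a flat bottom cap and the tapered top and triangulating gives 8 facets — a wedge (ramp): 9.43 × 27.5 mm base, rising to 8.51 mm along the y=0 edge and sloping linearly to z=0 at y=27.5.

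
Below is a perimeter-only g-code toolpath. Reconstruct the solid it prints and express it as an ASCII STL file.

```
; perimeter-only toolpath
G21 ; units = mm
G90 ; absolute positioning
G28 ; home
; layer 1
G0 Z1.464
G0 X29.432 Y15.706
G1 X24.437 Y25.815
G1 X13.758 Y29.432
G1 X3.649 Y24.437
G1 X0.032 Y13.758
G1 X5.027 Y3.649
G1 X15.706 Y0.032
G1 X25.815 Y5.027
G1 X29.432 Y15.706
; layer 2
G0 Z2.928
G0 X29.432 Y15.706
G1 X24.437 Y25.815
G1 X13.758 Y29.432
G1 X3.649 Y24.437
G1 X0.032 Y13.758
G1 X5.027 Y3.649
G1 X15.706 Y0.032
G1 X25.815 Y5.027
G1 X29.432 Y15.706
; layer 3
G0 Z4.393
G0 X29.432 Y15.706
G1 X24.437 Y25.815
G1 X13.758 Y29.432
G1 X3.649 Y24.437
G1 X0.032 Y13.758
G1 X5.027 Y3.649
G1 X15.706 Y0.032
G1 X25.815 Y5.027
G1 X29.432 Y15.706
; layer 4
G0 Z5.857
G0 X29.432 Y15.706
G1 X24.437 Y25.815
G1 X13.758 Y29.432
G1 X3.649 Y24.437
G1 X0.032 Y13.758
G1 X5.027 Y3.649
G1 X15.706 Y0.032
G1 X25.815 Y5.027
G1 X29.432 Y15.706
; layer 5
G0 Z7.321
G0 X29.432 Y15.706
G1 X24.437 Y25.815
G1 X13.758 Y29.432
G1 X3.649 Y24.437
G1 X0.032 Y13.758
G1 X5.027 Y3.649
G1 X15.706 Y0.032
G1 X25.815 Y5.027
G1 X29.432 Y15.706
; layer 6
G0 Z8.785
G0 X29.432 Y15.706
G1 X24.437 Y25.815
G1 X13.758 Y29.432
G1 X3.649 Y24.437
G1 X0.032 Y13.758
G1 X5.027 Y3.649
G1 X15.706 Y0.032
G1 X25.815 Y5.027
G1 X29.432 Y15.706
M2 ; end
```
solid part
  facet normal 0.0000 0.0000 -1.0000
    outer loop
      vertex 13.758 29.432 0.000
      vertex 24.437 25.815 0.000
      vertex 29.432 15.706 0.000
    endloop
  endfacet
  facet normal 0.0000 0.0000 -1.0000
    outer loop
      vertex 3.649 24.437 0.000
      vertex 13.758 29.432 0.000
      vertex 29.432 15.706 0.000
    endloop
  endfacet
  facet normal 0.0000 0.0000 -1.0000
    outer loop
      vertex 0.032 13.758 0.000
      vertex 3.649 24.437 0.000
      vertex 29.432 15.706 0.000
    endloop
  endfacet
  facet normal 0.0000 0.0000 -1.0000
    outer loop
      vertex 5.027 3.649 0.000
      vertex 0.032 13.758 0.000
      vertex 29.432 15.706 0.000
    endloop
  endfacet
  facet normal 0.0000 0.0000 -1.0000
    outer loop
      vertex 15.706 0.032 0.000
      vertex 5.027 3.649 0.000
      vertex 29.432 15.706 0.000
    endloop
  endfacet
  facet normal 0.0000 0.0000 -1.0000
    outer loop
      vertex 25.815 5.027 0.000
      vertex 15.706 0.032 0.000
      vertex 29.432 15.706 0.000
    endloop
  endfacet
  facet normal 0.0000 0.0000 1.0000
    outer loop
      vertex 29.432 15.706 8.785
      vertex 24.437 25.815 8.785
      vertex 13.758 29.432 8.785
    endloop
  endfacet
  facet normal 0.0000 0.0000 1.0000
    outer loop
      vertex 29.432 15.706 8.785
      vertex 13.758 29.432 8.785
      vertex 3.649 24.437 8.785
    endloop
  endfacet
  facet normal 0.0000 0.0000 1.0000
    outer loop
      vertex 29.432 15.706 8.785
      vertex 3.649 24.437 8.785
      vertex 0.032 13.758 8.785
    endloop
  endfacet
  facet normal 0.0000 0.0000 1.0000
    outer loop
      vertex 29.432 15.706 8.785
      vertex 0.032 13.758 8.785
      vertex 5.027 3.649 8.785
    endloop
  endfacet
  facet normal 0.0000 0.0000 1.0000
    outer loop
      vertex 29.432 15.706 8.785
      vertex 5.027 3.649 8.785
      vertex 15.706 0.032 8.785
    endloop
  endfacet
  facet normal 0.0000 0.0000 1.0000
    outer loop
      vertex 29.432 15.706 8.785
      vertex 15.706 0.032 8.785
      vertex 25.815 5.027 8.785
    endloop
  endfacet
  facet normal 0.8965 0.4430 0.0000
    outer loop
      vertex 29.432 15.706 0.000
      vertex 24.437 25.815 0.000
      vertex 24.437 25.815 8.785
    endloop
  endfacet
  facet normal 0.8965 0.4430 0.0000
    outer loop
      vertex 29.432 15.706 0.000
      vertex 24.437 25.815 8.785
      vertex 29.432 15.706 8.785
    endloop
  endfacet
  facet normal 0.3208 0.9471 0.0000
    outer loop
      vertex 24.437 25.815 0.000
      vertex 13.758 29.432 0.000
      vertex 13.758 29.432 8.785
    endloop
  endfacet
  facet normal 0.3208 0.9471 0.0000
    outer loop
      vertex 24.437 25.815 0.000
      vertex 13.758 29.432 8.785
      vertex 24.437 25.815 8.785
    endloop
  endfacet
  facet normal -0.4430 0.8965 0.0000
    outer loop
      vertex 13.758 29.432 0.000
      vertex 3.649 24.437 0.000
      vertex 3.649 24.437 8.785
    endloop
  endfacet
  facet normal -0.4430 0.8965 0.0000
    outer loop
      vertex 13.758 29.432 0.000
      vertex 3.649 24.437 8.785
      vertex 13.758 29.432 8.785
    endloop
  endfacet
  facet normal -0.9471 0.3208 0.0000
    outer loop
      vertex 3.649 24.437 0.000
      vertex 0.032 13.758 0.000
      vertex 0.032 13.758 8.785
    endloop
  endfacet
  facet normal -0.9471 0.3208 0.0000
    outer loop
      vertex 3.649 24.437 0.000
      vertex 0.032 13.758 8.785
      vertex 3.649 24.437 8.785
    endloop
  endfacet
  facet normal -0.8965 -0.4430 0.0000
    outer loop
      vertex 0.032 13.758 0.000
      vertex 5.027 3.649 0.000
      vertex 5.027 3.649 8.785
    endloop
  endfacet
  facet normal -0.8965 -0.4430 0.0000
    outer loop
      vertex 0.032 13.758 0.000
      vertex 5.027 3.649 8.785
      vertex 0.032 13.758 8.785
    endloop
  endfacet
  facet normal -0.3208 -0.9471 0.0000
    outer loop
      vertex 5.027 3.649 0.000
      vertex 15.706 0.032 0.000
      vertex 15.706 0.032 8.785
    endloop
  endfacet
  facet normal -0.3208 -0.9471 0.0000
    outer loop
      vertex 5.027 3.649 0.000
      vertex 15.706 0.032 8.785
      vertex 5.027 3.649 8.785
    endloop
  endfacet
  facet normal 0.4430 -0.8965 0.0000
    outer loop
      vertex 15.706 0.032 0.000
      vertex 25.815 5.027 0.000
      vertex 25.815 5.027 8.785
    endloop
  endfacet
  facet normal 0.4430 -0.8965 0.0000
    outer loop
      vertex 15.706 0.032 0.000
      vertex 25.815 5.027 8.785
      vertex 15.706 0.032 8.785
    endloop
  endfacet
  facet normal 0.9471 -0.3208 0.0000
    outer loop
      vertex 25.815 5.027 0.000
      vertex 29.432 15.706 0.000
      vertex 29.432 15.706 8.785
    endloop
  endfacet
  facet normal 0.9471 -0.3208 0.0000
    outer loop
      vertex 25.815 5.027 0.000
      vertex 29.432 15.706 8.785
      vertex 25.815 5.027 8.785
    endloop
  endfacet
endsolid part

The G0 Z moves step by Δz≈1.464 mm. Every layer's G1 loop is the same polygon, so the solid is a straight extrusion of it from z=0 to z≈8.79. Closing with flat bottom and top caps and triangulating gives 28 facets — a regular 8-sided prism (a cylinder approximated with 8 flat sides), circumscribed radius ≈ 14.7 mm, height ≈ 8.79 mm.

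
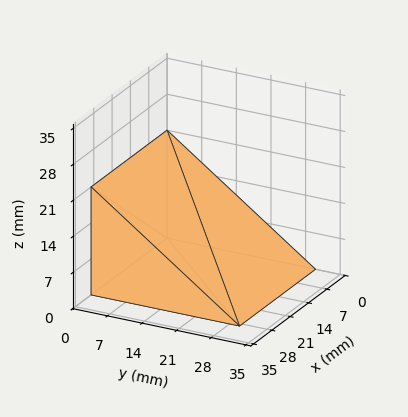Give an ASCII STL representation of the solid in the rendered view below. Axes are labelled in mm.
Reading the render: the shape is a wedge (ramp): 29 × 30 mm base, rising to 21 mm along the y=0 edge and sloping linearly to z=0 at y=30 (dimensions read to the nearest mm from the axis ticks). For the STL, each face is triangulated and given an outward normal.

solid part
  facet normal 0.0000 0.0000 -1.0000
    outer loop
      vertex 29.000 30.000 0.000
      vertex 29.000 0.000 0.000
      vertex 0.000 0.000 0.000
    endloop
  endfacet
  facet normal 0.0000 0.0000 -1.0000
    outer loop
      vertex 0.000 30.000 0.000
      vertex 29.000 30.000 0.000
      vertex 0.000 0.000 0.000
    endloop
  endfacet
  facet normal 0.0000 -1.0000 0.0000
    outer loop
      vertex 0.000 0.000 0.000
      vertex 29.000 0.000 0.000
      vertex 29.000 0.000 21.000
    endloop
  endfacet
  facet normal 0.0000 -1.0000 0.0000
    outer loop
      vertex 0.000 0.000 0.000
      vertex 29.000 0.000 21.000
      vertex 0.000 0.000 21.000
    endloop
  endfacet
  facet normal 0.0000 0.5735 0.8192
    outer loop
      vertex 0.000 0.000 21.000
      vertex 29.000 0.000 21.000
      vertex 29.000 30.000 0.000
    endloop
  endfacet
  facet normal 0.0000 0.5735 0.8192
    outer loop
      vertex 0.000 0.000 21.000
      vertex 29.000 30.000 0.000
      vertex 0.000 30.000 0.000
    endloop
  endfacet
  facet normal -1.0000 0.0000 0.0000
    outer loop
      vertex 0.000 0.000 21.000
      vertex 0.000 30.000 0.000
      vertex 0.000 0.000 0.000
    endloop
  endfacet
  facet normal 1.0000 0.0000 0.0000
    outer loop
      vertex 29.000 0.000 0.000
      vertex 29.000 30.000 0.000
      vertex 29.000 0.000 21.000
    endloop
  endfacet
endsolid part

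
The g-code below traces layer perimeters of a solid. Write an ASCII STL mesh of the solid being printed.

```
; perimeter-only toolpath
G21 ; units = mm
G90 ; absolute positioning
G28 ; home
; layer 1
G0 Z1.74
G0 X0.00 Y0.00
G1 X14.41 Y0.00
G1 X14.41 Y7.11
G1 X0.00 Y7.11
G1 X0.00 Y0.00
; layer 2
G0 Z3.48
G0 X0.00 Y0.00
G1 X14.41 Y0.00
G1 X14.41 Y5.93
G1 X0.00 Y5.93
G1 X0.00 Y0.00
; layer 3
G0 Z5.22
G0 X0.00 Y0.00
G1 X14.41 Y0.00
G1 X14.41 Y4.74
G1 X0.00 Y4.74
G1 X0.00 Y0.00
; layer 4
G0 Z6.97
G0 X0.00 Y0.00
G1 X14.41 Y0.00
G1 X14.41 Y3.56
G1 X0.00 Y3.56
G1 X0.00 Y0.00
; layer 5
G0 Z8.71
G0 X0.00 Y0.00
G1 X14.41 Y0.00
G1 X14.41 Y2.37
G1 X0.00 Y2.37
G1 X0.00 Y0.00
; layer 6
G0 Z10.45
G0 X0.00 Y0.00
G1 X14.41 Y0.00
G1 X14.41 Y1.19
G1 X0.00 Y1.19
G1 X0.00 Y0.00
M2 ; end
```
solid part
  facet normal 0.0000 0.0000 -1.0000
    outer loop
      vertex 14.41 8.30 0.00
      vertex 14.41 0.00 0.00
      vertex 0.00 0.00 0.00
    endloop
  endfacet
  facet normal 0.0000 0.0000 -1.0000
    outer loop
      vertex 0.00 8.30 0.00
      vertex 14.41 8.30 0.00
      vertex 0.00 0.00 0.00
    endloop
  endfacet
  facet normal 0.0000 -1.0000 0.0000
    outer loop
      vertex 0.00 0.00 0.00
      vertex 14.41 0.00 0.00
      vertex 14.41 0.00 12.19
    endloop
  endfacet
  facet normal 0.0000 -1.0000 0.0000
    outer loop
      vertex 0.00 0.00 0.00
      vertex 14.41 0.00 12.19
      vertex 0.00 0.00 12.19
    endloop
  endfacet
  facet normal 0.0000 0.8266 0.5628
    outer loop
      vertex 0.00 0.00 12.19
      vertex 14.41 0.00 12.19
      vertex 14.41 8.30 0.00
    endloop
  endfacet
  facet normal 0.0000 0.8266 0.5628
    outer loop
      vertex 0.00 0.00 12.19
      vertex 14.41 8.30 0.00
      vertex 0.00 8.30 0.00
    endloop
  endfacet
  facet normal -1.0000 0.0000 0.0000
    outer loop
      vertex 0.00 0.00 12.19
      vertex 0.00 8.30 0.00
      vertex 0.00 0.00 0.00
    endloop
  endfacet
  facet normal 1.0000 0.0000 0.0000
    outer loop
      vertex 14.41 0.00 0.00
      vertex 14.41 8.30 0.00
      vertex 14.41 0.00 12.19
    endloop
  endfacet
endsolid part

The G0 Z moves step by Δz≈1.74 mm. The G1 loops shrink linearly with z, so the solid tapers from its base footprint up to z≈12.2. Closing with a flat bottom cap and the tapered top and triangulating gives 8 facets — a wedge (ramp): 14.4 × 8.3 mm base, rising to 12.2 mm along the y=0 edge and sloping linearly to z=0 at y=8.3.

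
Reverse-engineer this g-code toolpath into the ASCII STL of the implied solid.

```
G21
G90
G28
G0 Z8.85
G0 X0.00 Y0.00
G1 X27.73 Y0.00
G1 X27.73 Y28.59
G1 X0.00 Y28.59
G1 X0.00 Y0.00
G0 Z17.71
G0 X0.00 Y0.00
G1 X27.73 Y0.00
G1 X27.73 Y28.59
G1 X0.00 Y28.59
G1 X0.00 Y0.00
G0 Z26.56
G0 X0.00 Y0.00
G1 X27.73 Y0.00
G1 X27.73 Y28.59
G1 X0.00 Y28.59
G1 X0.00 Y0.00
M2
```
solid part
  facet normal 0.0000 0.0000 -1.0000
    outer loop
      vertex 27.73 28.59 0.00
      vertex 27.73 0.00 0.00
      vertex 0.00 0.00 0.00
    endloop
  endfacet
  facet normal 0.0000 0.0000 -1.0000
    outer loop
      vertex 0.00 28.59 0.00
      vertex 27.73 28.59 0.00
      vertex 0.00 0.00 0.00
    endloop
  endfacet
  facet normal 0.0000 0.0000 1.0000
    outer loop
      vertex 0.00 0.00 26.56
      vertex 27.73 0.00 26.56
      vertex 27.73 28.59 26.56
    endloop
  endfacet
  facet normal 0.0000 0.0000 1.0000
    outer loop
      vertex 0.00 0.00 26.56
      vertex 27.73 28.59 26.56
      vertex 0.00 28.59 26.56
    endloop
  endfacet
  facet normal 0.0000 -1.0000 0.0000
    outer loop
      vertex 0.00 0.00 0.00
      vertex 27.73 0.00 0.00
      vertex 27.73 0.00 26.56
    endloop
  endfacet
  facet normal 0.0000 -1.0000 0.0000
    outer loop
      vertex 0.00 0.00 0.00
      vertex 27.73 0.00 26.56
      vertex 0.00 0.00 26.56
    endloop
  endfacet
  facet normal 0.0000 1.0000 0.0000
    outer loop
      vertex 27.73 28.59 26.56
      vertex 27.73 28.59 0.00
      vertex 0.00 28.59 0.00
    endloop
  endfacet
  facet normal 0.0000 1.0000 0.0000
    outer loop
      vertex 0.00 28.59 26.56
      vertex 27.73 28.59 26.56
      vertex 0.00 28.59 0.00
    endloop
  endfacet
  facet normal -1.0000 0.0000 0.0000
    outer loop
      vertex 0.00 28.59 26.56
      vertex 0.00 28.59 0.00
      vertex 0.00 0.00 0.00
    endloop
  endfacet
  facet normal -1.0000 0.0000 0.0000
    outer loop
      vertex 0.00 0.00 26.56
      vertex 0.00 28.59 26.56
      vertex 0.00 0.00 0.00
    endloop
  endfacet
  facet normal 1.0000 0.0000 0.0000
    outer loop
      vertex 27.73 0.00 0.00
      vertex 27.73 28.59 0.00
      vertex 27.73 28.59 26.56
    endloop
  endfacet
  facet normal 1.0000 0.0000 0.0000
    outer loop
      vertex 27.73 0.00 0.00
      vertex 27.73 28.59 26.56
      vertex 27.73 0.00 26.56
    endloop
  endfacet
endsolid part

The G0 Z moves step by Δz≈8.85 mm. Every layer's G1 loop is the same polygon, so the solid is a straight extrusion of it from z=0 to z≈26.6. Closing with flat bottom and top caps and triangulating gives 12 facets — a rectangular box, roughly 27.7 × 28.6 mm footprint and 26.6 mm tall.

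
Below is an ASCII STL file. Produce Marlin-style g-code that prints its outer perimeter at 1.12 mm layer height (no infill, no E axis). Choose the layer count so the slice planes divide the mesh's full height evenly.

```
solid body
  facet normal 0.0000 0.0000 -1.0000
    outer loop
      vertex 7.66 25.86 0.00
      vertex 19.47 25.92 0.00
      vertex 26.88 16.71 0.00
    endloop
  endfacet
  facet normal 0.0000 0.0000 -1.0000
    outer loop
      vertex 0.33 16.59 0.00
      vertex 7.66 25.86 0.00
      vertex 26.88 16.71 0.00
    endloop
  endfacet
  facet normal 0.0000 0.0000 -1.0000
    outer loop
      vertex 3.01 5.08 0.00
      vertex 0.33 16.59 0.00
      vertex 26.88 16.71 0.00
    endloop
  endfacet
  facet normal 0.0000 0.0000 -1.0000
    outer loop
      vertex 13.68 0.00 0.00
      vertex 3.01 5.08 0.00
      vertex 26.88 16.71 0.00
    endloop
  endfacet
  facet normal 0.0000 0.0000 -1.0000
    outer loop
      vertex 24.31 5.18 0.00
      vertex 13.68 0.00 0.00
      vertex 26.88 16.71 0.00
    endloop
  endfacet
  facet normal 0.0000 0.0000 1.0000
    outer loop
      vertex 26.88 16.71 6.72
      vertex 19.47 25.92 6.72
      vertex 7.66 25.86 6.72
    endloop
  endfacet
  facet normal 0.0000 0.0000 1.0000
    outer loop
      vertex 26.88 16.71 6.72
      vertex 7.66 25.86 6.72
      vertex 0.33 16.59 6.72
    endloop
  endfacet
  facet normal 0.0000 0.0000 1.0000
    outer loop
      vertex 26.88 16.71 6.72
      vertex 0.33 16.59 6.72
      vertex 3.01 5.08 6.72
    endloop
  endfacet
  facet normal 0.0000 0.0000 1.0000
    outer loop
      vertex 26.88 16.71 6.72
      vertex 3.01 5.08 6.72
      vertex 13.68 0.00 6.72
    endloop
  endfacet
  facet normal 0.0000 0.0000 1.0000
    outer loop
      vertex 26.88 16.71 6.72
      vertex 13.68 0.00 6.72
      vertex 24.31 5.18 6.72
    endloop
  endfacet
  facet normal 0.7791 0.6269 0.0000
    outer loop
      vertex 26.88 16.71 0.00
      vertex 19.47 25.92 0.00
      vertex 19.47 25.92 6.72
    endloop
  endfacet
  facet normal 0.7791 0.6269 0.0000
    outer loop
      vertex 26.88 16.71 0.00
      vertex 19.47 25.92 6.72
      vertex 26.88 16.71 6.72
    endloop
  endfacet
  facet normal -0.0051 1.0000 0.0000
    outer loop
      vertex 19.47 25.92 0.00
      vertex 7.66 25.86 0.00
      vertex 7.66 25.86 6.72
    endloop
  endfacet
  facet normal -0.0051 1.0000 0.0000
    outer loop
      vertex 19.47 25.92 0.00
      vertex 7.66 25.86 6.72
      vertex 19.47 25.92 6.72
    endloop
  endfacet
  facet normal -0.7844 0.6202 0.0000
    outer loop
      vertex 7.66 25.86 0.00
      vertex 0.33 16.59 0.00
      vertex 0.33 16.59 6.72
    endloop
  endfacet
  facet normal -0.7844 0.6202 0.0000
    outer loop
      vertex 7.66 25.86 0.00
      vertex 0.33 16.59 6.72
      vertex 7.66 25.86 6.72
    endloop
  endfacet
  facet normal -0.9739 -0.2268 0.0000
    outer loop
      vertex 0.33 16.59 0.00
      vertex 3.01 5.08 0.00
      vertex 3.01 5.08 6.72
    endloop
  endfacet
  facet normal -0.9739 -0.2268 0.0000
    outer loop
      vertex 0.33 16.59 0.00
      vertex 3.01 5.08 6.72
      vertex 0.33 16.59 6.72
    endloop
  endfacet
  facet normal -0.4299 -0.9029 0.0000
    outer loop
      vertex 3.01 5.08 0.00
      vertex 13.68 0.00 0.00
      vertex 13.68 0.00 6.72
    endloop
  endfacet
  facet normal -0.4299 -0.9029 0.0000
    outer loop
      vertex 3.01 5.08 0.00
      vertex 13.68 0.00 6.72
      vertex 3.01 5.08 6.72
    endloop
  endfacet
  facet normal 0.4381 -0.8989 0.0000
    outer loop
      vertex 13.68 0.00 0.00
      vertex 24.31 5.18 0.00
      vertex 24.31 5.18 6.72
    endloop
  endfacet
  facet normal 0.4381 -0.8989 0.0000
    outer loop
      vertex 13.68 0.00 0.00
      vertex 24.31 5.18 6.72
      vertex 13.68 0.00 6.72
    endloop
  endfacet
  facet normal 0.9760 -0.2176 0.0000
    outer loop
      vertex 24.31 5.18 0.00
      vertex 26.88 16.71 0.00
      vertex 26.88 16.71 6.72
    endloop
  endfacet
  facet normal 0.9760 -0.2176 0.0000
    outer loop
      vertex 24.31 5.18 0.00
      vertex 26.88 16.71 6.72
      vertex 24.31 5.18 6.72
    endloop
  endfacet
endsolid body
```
; perimeter-only toolpath
G21 ; units = mm
G90 ; absolute positioning
G28 ; home
; layer 1
G0 Z1.12
G0 X26.88 Y16.71
G1 X19.47 Y25.92
G1 X7.66 Y25.86
G1 X0.33 Y16.59
G1 X3.01 Y5.08
G1 X13.68 Y0.00
G1 X24.31 Y5.18
G1 X26.88 Y16.71
; layer 2
G0 Z2.24
G0 X26.88 Y16.71
G1 X19.47 Y25.92
G1 X7.66 Y25.86
G1 X0.33 Y16.59
G1 X3.01 Y5.08
G1 X13.68 Y0.00
G1 X24.31 Y5.18
G1 X26.88 Y16.71
; layer 3
G0 Z3.36
G0 X26.88 Y16.71
G1 X19.47 Y25.92
G1 X7.66 Y25.86
G1 X0.33 Y16.59
G1 X3.01 Y5.08
G1 X13.68 Y0.00
G1 X24.31 Y5.18
G1 X26.88 Y16.71
; layer 4
G0 Z4.48
G0 X26.88 Y16.71
G1 X19.47 Y25.92
G1 X7.66 Y25.86
G1 X0.33 Y16.59
G1 X3.01 Y5.08
G1 X13.68 Y0.00
G1 X24.31 Y5.18
G1 X26.88 Y16.71
; layer 5
G0 Z5.60
G0 X26.88 Y16.71
G1 X19.47 Y25.92
G1 X7.66 Y25.86
G1 X0.33 Y16.59
G1 X3.01 Y5.08
G1 X13.68 Y0.00
G1 X24.31 Y5.18
G1 X26.88 Y16.71
; layer 6
G0 Z6.72
G0 X26.88 Y16.71
G1 X19.47 Y25.92
G1 X7.66 Y25.86
G1 X0.33 Y16.59
G1 X3.01 Y5.08
G1 X13.68 Y0.00
G1 X24.31 Y5.18
G1 X26.88 Y16.71
M2 ; end

The solid is a regular 7-sided prism (a cylinder approximated with 7 flat sides), circumscribed radius ≈ 13.6 mm, height ≈ 6.72 mm. Slicing at Δz = 1.12 mm — 6 equal slices spanning the solid's height, so layer i sits at z = i·h/6 — gives 6 non-empty perimeters. Each is a 7-segment closed polygon; G0 lifts to the layer z and rapids to the start vertex, then G1 traces the edges.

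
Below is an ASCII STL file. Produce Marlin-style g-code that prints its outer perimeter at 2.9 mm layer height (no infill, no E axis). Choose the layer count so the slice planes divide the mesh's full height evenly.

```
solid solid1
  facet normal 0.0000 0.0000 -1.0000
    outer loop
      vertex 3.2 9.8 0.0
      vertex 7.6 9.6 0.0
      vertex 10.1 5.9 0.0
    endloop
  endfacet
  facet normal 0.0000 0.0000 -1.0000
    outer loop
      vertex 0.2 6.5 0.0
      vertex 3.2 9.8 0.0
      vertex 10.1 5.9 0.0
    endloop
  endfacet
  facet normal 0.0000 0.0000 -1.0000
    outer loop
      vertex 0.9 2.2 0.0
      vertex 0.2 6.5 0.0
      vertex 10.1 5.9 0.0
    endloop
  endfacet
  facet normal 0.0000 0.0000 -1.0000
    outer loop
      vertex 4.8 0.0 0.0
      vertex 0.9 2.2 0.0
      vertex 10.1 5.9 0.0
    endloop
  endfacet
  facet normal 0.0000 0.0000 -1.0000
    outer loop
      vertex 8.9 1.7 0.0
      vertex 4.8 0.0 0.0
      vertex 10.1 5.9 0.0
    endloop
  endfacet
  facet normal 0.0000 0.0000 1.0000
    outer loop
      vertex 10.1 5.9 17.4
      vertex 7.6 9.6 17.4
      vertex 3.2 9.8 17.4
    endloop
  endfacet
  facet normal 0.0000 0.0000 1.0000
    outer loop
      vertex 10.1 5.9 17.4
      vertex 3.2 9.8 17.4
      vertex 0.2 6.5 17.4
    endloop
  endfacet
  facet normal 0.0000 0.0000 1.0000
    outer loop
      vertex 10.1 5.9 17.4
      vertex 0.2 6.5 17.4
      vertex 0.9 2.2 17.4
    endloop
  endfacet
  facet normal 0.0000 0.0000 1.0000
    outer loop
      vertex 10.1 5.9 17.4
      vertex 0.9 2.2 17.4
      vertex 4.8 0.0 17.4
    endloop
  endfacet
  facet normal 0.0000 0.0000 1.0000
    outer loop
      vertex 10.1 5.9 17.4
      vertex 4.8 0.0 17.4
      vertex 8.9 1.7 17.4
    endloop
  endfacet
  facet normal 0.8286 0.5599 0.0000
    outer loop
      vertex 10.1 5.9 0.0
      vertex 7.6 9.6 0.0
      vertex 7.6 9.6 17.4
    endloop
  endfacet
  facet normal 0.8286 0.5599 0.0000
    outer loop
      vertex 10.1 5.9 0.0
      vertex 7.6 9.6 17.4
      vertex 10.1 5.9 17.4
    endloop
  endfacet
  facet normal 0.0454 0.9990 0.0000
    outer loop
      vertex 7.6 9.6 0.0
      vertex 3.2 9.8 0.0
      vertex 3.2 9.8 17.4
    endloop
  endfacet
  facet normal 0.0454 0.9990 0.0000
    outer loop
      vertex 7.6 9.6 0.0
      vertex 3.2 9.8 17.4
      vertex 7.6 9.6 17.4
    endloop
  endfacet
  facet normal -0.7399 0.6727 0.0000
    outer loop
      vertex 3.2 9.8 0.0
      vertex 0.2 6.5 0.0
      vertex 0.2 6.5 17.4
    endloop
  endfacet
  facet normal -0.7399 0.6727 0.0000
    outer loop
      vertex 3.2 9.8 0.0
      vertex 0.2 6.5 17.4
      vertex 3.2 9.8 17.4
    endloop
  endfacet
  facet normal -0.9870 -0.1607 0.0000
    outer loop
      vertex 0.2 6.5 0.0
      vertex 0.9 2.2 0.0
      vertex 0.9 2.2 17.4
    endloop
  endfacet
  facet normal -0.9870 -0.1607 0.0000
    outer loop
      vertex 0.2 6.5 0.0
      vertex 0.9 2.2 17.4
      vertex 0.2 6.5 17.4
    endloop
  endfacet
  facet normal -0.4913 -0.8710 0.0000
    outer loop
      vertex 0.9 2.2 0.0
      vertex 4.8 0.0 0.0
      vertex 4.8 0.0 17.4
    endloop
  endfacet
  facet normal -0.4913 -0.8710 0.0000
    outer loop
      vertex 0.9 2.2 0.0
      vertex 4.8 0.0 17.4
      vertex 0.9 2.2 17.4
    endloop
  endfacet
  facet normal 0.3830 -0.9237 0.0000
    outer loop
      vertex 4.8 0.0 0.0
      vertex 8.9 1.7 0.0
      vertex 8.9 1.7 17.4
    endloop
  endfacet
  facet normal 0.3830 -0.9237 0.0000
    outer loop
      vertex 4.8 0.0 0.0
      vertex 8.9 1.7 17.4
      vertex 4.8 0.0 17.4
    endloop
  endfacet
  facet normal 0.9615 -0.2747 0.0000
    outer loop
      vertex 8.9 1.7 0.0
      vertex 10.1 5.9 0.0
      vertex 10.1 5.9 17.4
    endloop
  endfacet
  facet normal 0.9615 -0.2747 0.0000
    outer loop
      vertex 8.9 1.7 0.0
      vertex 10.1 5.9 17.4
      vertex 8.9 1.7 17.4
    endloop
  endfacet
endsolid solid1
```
; perimeter-only toolpath
G21 ; units = mm
G90 ; absolute positioning
G28 ; home
; layer 1
G0 Z2.9
G0 X10.1 Y5.9
G1 X7.6 Y9.6
G1 X3.2 Y9.8
G1 X0.2 Y6.5
G1 X0.9 Y2.2
G1 X4.8 Y0.0
G1 X8.9 Y1.7
G1 X10.1 Y5.9
; layer 2
G0 Z5.8
G0 X10.1 Y5.9
G1 X7.6 Y9.6
G1 X3.2 Y9.8
G1 X0.2 Y6.5
G1 X0.9 Y2.2
G1 X4.8 Y0.0
G1 X8.9 Y1.7
G1 X10.1 Y5.9
; layer 3
G0 Z8.7
G0 X10.1 Y5.9
G1 X7.6 Y9.6
G1 X3.2 Y9.8
G1 X0.2 Y6.5
G1 X0.9 Y2.2
G1 X4.8 Y0.0
G1 X8.9 Y1.7
G1 X10.1 Y5.9
; layer 4
G0 Z11.6
G0 X10.1 Y5.9
G1 X7.6 Y9.6
G1 X3.2 Y9.8
G1 X0.2 Y6.5
G1 X0.9 Y2.2
G1 X4.8 Y0.0
G1 X8.9 Y1.7
G1 X10.1 Y5.9
; layer 5
G0 Z14.5
G0 X10.1 Y5.9
G1 X7.6 Y9.6
G1 X3.2 Y9.8
G1 X0.2 Y6.5
G1 X0.9 Y2.2
G1 X4.8 Y0.0
G1 X8.9 Y1.7
G1 X10.1 Y5.9
; layer 6
G0 Z17.4
G0 X10.1 Y5.9
G1 X7.6 Y9.6
G1 X3.2 Y9.8
G1 X0.2 Y6.5
G1 X0.9 Y2.2
G1 X4.8 Y0.0
G1 X8.9 Y1.7
G1 X10.1 Y5.9
M2 ; end

The solid is a regular 7-sided prism (a cylinder approximated with 7 flat sides), circumscribed radius ≈ 5.1 mm, height ≈ 17.4 mm. Slicing at Δz = 2.9 mm — 6 equal slices spanning the solid's height, so layer i sits at z = i·h/6 — gives 6 non-empty perimeters. Each is a 7-segment closed polygon; G0 lifts to the layer z and rapids to the start vertex, then G1 traces the edges.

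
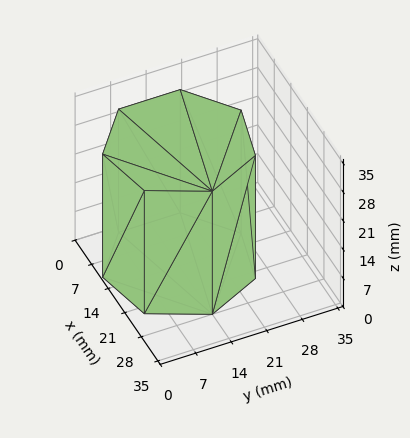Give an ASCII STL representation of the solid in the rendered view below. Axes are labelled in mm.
Reading the render: the shape is a regular 7-sided prism (a cylinder approximated with 7 flat sides), circumscribed radius ≈ 14 mm, height ≈ 30 mm (dimensions read to the nearest mm from the axis ticks). For the STL, each face is triangulated and given an outward normal.

solid part
  facet normal 0.0000 0.0000 -1.0000
    outer loop
      vertex 10.885 27.649 0.000
      vertex 22.729 24.946 0.000
      vertex 28.000 14.000 0.000
    endloop
  endfacet
  facet normal 0.0000 0.0000 -1.0000
    outer loop
      vertex 1.386 20.074 0.000
      vertex 10.885 27.649 0.000
      vertex 28.000 14.000 0.000
    endloop
  endfacet
  facet normal 0.0000 0.0000 -1.0000
    outer loop
      vertex 1.386 7.926 0.000
      vertex 1.386 20.074 0.000
      vertex 28.000 14.000 0.000
    endloop
  endfacet
  facet normal 0.0000 0.0000 -1.0000
    outer loop
      vertex 10.885 0.351 0.000
      vertex 1.386 7.926 0.000
      vertex 28.000 14.000 0.000
    endloop
  endfacet
  facet normal 0.0000 0.0000 -1.0000
    outer loop
      vertex 22.729 3.054 0.000
      vertex 10.885 0.351 0.000
      vertex 28.000 14.000 0.000
    endloop
  endfacet
  facet normal 0.0000 0.0000 1.0000
    outer loop
      vertex 28.000 14.000 30.000
      vertex 22.729 24.946 30.000
      vertex 10.885 27.649 30.000
    endloop
  endfacet
  facet normal 0.0000 0.0000 1.0000
    outer loop
      vertex 28.000 14.000 30.000
      vertex 10.885 27.649 30.000
      vertex 1.386 20.074 30.000
    endloop
  endfacet
  facet normal 0.0000 0.0000 1.0000
    outer loop
      vertex 28.000 14.000 30.000
      vertex 1.386 20.074 30.000
      vertex 1.386 7.926 30.000
    endloop
  endfacet
  facet normal 0.0000 0.0000 1.0000
    outer loop
      vertex 28.000 14.000 30.000
      vertex 1.386 7.926 30.000
      vertex 10.885 0.351 30.000
    endloop
  endfacet
  facet normal 0.0000 0.0000 1.0000
    outer loop
      vertex 28.000 14.000 30.000
      vertex 10.885 0.351 30.000
      vertex 22.729 3.054 30.000
    endloop
  endfacet
  facet normal 0.9010 0.4339 0.0000
    outer loop
      vertex 28.000 14.000 0.000
      vertex 22.729 24.946 0.000
      vertex 22.729 24.946 30.000
    endloop
  endfacet
  facet normal 0.9010 0.4339 0.0000
    outer loop
      vertex 28.000 14.000 0.000
      vertex 22.729 24.946 30.000
      vertex 28.000 14.000 30.000
    endloop
  endfacet
  facet normal 0.2225 0.9749 0.0000
    outer loop
      vertex 22.729 24.946 0.000
      vertex 10.885 27.649 0.000
      vertex 10.885 27.649 30.000
    endloop
  endfacet
  facet normal 0.2225 0.9749 0.0000
    outer loop
      vertex 22.729 24.946 0.000
      vertex 10.885 27.649 30.000
      vertex 22.729 24.946 30.000
    endloop
  endfacet
  facet normal -0.6235 0.7818 0.0000
    outer loop
      vertex 10.885 27.649 0.000
      vertex 1.386 20.074 0.000
      vertex 1.386 20.074 30.000
    endloop
  endfacet
  facet normal -0.6235 0.7818 0.0000
    outer loop
      vertex 10.885 27.649 0.000
      vertex 1.386 20.074 30.000
      vertex 10.885 27.649 30.000
    endloop
  endfacet
  facet normal -1.0000 0.0000 0.0000
    outer loop
      vertex 1.386 20.074 0.000
      vertex 1.386 7.926 0.000
      vertex 1.386 7.926 30.000
    endloop
  endfacet
  facet normal -1.0000 0.0000 0.0000
    outer loop
      vertex 1.386 20.074 0.000
      vertex 1.386 7.926 30.000
      vertex 1.386 20.074 30.000
    endloop
  endfacet
  facet normal -0.6235 -0.7818 0.0000
    outer loop
      vertex 1.386 7.926 0.000
      vertex 10.885 0.351 0.000
      vertex 10.885 0.351 30.000
    endloop
  endfacet
  facet normal -0.6235 -0.7818 0.0000
    outer loop
      vertex 1.386 7.926 0.000
      vertex 10.885 0.351 30.000
      vertex 1.386 7.926 30.000
    endloop
  endfacet
  facet normal 0.2225 -0.9749 0.0000
    outer loop
      vertex 10.885 0.351 0.000
      vertex 22.729 3.054 0.000
      vertex 22.729 3.054 30.000
    endloop
  endfacet
  facet normal 0.2225 -0.9749 0.0000
    outer loop
      vertex 10.885 0.351 0.000
      vertex 22.729 3.054 30.000
      vertex 10.885 0.351 30.000
    endloop
  endfacet
  facet normal 0.9010 -0.4339 0.0000
    outer loop
      vertex 22.729 3.054 0.000
      vertex 28.000 14.000 0.000
      vertex 28.000 14.000 30.000
    endloop
  endfacet
  facet normal 0.9010 -0.4339 0.0000
    outer loop
      vertex 22.729 3.054 0.000
      vertex 28.000 14.000 30.000
      vertex 22.729 3.054 30.000
    endloop
  endfacet
endsolid part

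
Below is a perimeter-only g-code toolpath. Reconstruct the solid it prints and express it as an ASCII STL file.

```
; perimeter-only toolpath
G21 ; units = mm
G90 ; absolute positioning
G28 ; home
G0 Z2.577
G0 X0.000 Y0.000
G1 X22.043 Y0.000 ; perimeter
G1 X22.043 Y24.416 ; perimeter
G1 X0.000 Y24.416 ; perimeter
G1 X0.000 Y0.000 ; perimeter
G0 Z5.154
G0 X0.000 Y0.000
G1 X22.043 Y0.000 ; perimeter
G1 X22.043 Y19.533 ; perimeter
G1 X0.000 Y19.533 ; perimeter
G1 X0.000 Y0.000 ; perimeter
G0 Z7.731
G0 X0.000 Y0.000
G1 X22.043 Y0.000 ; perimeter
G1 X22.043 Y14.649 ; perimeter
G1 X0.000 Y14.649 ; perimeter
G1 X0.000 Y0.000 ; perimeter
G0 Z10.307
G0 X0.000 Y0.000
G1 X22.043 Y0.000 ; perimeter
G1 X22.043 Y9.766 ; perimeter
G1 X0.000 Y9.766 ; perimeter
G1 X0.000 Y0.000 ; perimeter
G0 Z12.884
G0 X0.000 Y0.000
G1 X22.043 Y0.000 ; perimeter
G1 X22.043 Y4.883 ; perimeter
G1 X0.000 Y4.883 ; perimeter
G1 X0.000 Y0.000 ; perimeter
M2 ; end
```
solid part
  facet normal 0.0000 0.0000 -1.0000
    outer loop
      vertex 22.043 29.299 0.000
      vertex 22.043 0.000 0.000
      vertex 0.000 0.000 0.000
    endloop
  endfacet
  facet normal 0.0000 0.0000 -1.0000
    outer loop
      vertex 0.000 29.299 0.000
      vertex 22.043 29.299 0.000
      vertex 0.000 0.000 0.000
    endloop
  endfacet
  facet normal 0.0000 -1.0000 0.0000
    outer loop
      vertex 0.000 0.000 0.000
      vertex 22.043 0.000 0.000
      vertex 22.043 0.000 15.461
    endloop
  endfacet
  facet normal 0.0000 -1.0000 0.0000
    outer loop
      vertex 0.000 0.000 0.000
      vertex 22.043 0.000 15.461
      vertex 0.000 0.000 15.461
    endloop
  endfacet
  facet normal 0.0000 0.4667 0.8844
    outer loop
      vertex 0.000 0.000 15.461
      vertex 22.043 0.000 15.461
      vertex 22.043 29.299 0.000
    endloop
  endfacet
  facet normal 0.0000 0.4667 0.8844
    outer loop
      vertex 0.000 0.000 15.461
      vertex 22.043 29.299 0.000
      vertex 0.000 29.299 0.000
    endloop
  endfacet
  facet normal -1.0000 0.0000 0.0000
    outer loop
      vertex 0.000 0.000 15.461
      vertex 0.000 29.299 0.000
      vertex 0.000 0.000 0.000
    endloop
  endfacet
  facet normal 1.0000 0.0000 0.0000
    outer loop
      vertex 22.043 0.000 0.000
      vertex 22.043 29.299 0.000
      vertex 22.043 0.000 15.461
    endloop
  endfacet
endsolid part

The G0 Z moves step by Δz≈2.577 mm. The G1 loops shrink linearly with z, so the solid tapers from its base footprint up to z≈15.5. Closing with a flat bottom cap and the tapered top and triangulating gives 8 facets — a wedge (ramp): 22 × 29.3 mm base, rising to 15.5 mm along the y=0 edge and sloping linearly to z=0 at y=29.3.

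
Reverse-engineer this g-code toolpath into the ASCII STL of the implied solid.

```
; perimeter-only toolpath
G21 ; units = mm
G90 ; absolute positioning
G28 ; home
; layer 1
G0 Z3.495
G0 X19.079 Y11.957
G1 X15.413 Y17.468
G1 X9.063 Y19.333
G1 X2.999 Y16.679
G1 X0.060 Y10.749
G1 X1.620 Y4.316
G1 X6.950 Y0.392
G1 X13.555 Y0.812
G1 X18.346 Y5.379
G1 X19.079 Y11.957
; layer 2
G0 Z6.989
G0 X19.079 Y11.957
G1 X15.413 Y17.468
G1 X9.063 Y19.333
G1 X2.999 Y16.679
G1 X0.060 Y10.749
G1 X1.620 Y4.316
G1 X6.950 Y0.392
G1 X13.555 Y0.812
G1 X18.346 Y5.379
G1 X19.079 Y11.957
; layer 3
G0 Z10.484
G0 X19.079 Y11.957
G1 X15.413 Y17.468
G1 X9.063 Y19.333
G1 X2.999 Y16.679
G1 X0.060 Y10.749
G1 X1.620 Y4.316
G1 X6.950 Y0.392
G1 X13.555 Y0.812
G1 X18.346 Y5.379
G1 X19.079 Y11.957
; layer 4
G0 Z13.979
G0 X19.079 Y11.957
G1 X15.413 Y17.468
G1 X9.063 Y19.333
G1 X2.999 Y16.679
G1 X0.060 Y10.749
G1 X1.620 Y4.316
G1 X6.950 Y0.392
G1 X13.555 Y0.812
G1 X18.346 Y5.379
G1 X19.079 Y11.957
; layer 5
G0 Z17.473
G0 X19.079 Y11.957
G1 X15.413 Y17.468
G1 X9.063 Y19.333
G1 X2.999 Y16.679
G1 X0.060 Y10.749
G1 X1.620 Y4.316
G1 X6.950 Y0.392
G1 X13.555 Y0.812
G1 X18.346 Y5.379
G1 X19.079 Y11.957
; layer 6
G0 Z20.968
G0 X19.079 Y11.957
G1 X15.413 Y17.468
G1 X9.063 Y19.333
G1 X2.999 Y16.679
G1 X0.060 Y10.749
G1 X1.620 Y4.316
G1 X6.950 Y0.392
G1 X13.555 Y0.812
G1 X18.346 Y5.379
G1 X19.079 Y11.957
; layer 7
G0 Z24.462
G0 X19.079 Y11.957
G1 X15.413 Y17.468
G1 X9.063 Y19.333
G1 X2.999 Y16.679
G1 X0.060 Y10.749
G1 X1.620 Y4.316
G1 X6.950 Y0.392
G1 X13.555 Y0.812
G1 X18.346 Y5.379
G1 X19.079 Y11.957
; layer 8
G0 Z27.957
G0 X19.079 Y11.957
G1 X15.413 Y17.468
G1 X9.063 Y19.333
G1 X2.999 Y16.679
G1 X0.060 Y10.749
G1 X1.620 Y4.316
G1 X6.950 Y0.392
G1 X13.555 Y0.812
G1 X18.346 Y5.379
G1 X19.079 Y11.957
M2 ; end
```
solid part
  facet normal 0.0000 0.0000 -1.0000
    outer loop
      vertex 9.063 19.333 0.000
      vertex 15.413 17.468 0.000
      vertex 19.079 11.957 0.000
    endloop
  endfacet
  facet normal 0.0000 0.0000 -1.0000
    outer loop
      vertex 2.999 16.679 0.000
      vertex 9.063 19.333 0.000
      vertex 19.079 11.957 0.000
    endloop
  endfacet
  facet normal 0.0000 0.0000 -1.0000
    outer loop
      vertex 0.060 10.749 0.000
      vertex 2.999 16.679 0.000
      vertex 19.079 11.957 0.000
    endloop
  endfacet
  facet normal 0.0000 0.0000 -1.0000
    outer loop
      vertex 1.620 4.316 0.000
      vertex 0.060 10.749 0.000
      vertex 19.079 11.957 0.000
    endloop
  endfacet
  facet normal 0.0000 0.0000 -1.0000
    outer loop
      vertex 6.950 0.392 0.000
      vertex 1.620 4.316 0.000
      vertex 19.079 11.957 0.000
    endloop
  endfacet
  facet normal 0.0000 0.0000 -1.0000
    outer loop
      vertex 13.555 0.812 0.000
      vertex 6.950 0.392 0.000
      vertex 19.079 11.957 0.000
    endloop
  endfacet
  facet normal 0.0000 0.0000 -1.0000
    outer loop
      vertex 18.346 5.379 0.000
      vertex 13.555 0.812 0.000
      vertex 19.079 11.957 0.000
    endloop
  endfacet
  facet normal 0.0000 0.0000 1.0000
    outer loop
      vertex 19.079 11.957 27.957
      vertex 15.413 17.468 27.957
      vertex 9.063 19.333 27.957
    endloop
  endfacet
  facet normal 0.0000 0.0000 1.0000
    outer loop
      vertex 19.079 11.957 27.957
      vertex 9.063 19.333 27.957
      vertex 2.999 16.679 27.957
    endloop
  endfacet
  facet normal 0.0000 0.0000 1.0000
    outer loop
      vertex 19.079 11.957 27.957
      vertex 2.999 16.679 27.957
      vertex 0.060 10.749 27.957
    endloop
  endfacet
  facet normal 0.0000 0.0000 1.0000
    outer loop
      vertex 19.079 11.957 27.957
      vertex 0.060 10.749 27.957
      vertex 1.620 4.316 27.957
    endloop
  endfacet
  facet normal 0.0000 0.0000 1.0000
    outer loop
      vertex 19.079 11.957 27.957
      vertex 1.620 4.316 27.957
      vertex 6.950 0.392 27.957
    endloop
  endfacet
  facet normal 0.0000 0.0000 1.0000
    outer loop
      vertex 19.079 11.957 27.957
      vertex 6.950 0.392 27.957
      vertex 13.555 0.812 27.957
    endloop
  endfacet
  facet normal 0.0000 0.0000 1.0000
    outer loop
      vertex 19.079 11.957 27.957
      vertex 13.555 0.812 27.957
      vertex 18.346 5.379 27.957
    endloop
  endfacet
  facet normal 0.8326 0.5539 0.0000
    outer loop
      vertex 19.079 11.957 0.000
      vertex 15.413 17.468 0.000
      vertex 15.413 17.468 27.957
    endloop
  endfacet
  facet normal 0.8326 0.5539 0.0000
    outer loop
      vertex 19.079 11.957 0.000
      vertex 15.413 17.468 27.957
      vertex 19.079 11.957 27.957
    endloop
  endfacet
  facet normal 0.2818 0.9595 0.0000
    outer loop
      vertex 15.413 17.468 0.000
      vertex 9.063 19.333 0.000
      vertex 9.063 19.333 27.957
    endloop
  endfacet
  facet normal 0.2818 0.9595 0.0000
    outer loop
      vertex 15.413 17.468 0.000
      vertex 9.063 19.333 27.957
      vertex 15.413 17.468 27.957
    endloop
  endfacet
  facet normal -0.4009 0.9161 0.0000
    outer loop
      vertex 9.063 19.333 0.000
      vertex 2.999 16.679 0.000
      vertex 2.999 16.679 27.957
    endloop
  endfacet
  facet normal -0.4009 0.9161 0.0000
    outer loop
      vertex 9.063 19.333 0.000
      vertex 2.999 16.679 27.957
      vertex 9.063 19.333 27.957
    endloop
  endfacet
  facet normal -0.8960 0.4441 0.0000
    outer loop
      vertex 2.999 16.679 0.000
      vertex 0.060 10.749 0.000
      vertex 0.060 10.749 27.957
    endloop
  endfacet
  facet normal -0.8960 0.4441 0.0000
    outer loop
      vertex 2.999 16.679 0.000
      vertex 0.060 10.749 27.957
      vertex 2.999 16.679 27.957
    endloop
  endfacet
  facet normal -0.9718 -0.2357 0.0000
    outer loop
      vertex 0.060 10.749 0.000
      vertex 1.620 4.316 0.000
      vertex 1.620 4.316 27.957
    endloop
  endfacet
  facet normal -0.9718 -0.2357 0.0000
    outer loop
      vertex 0.060 10.749 0.000
      vertex 1.620 4.316 27.957
      vertex 0.060 10.749 27.957
    endloop
  endfacet
  facet normal -0.5929 -0.8053 0.0000
    outer loop
      vertex 1.620 4.316 0.000
      vertex 6.950 0.392 0.000
      vertex 6.950 0.392 27.957
    endloop
  endfacet
  facet normal -0.5929 -0.8053 0.0000
    outer loop
      vertex 1.620 4.316 0.000
      vertex 6.950 0.392 27.957
      vertex 1.620 4.316 27.957
    endloop
  endfacet
  facet normal 0.0635 -0.9980 0.0000
    outer loop
      vertex 6.950 0.392 0.000
      vertex 13.555 0.812 0.000
      vertex 13.555 0.812 27.957
    endloop
  endfacet
  facet normal 0.0635 -0.9980 0.0000
    outer loop
      vertex 6.950 0.392 0.000
      vertex 13.555 0.812 27.957
      vertex 6.950 0.392 27.957
    endloop
  endfacet
  facet normal 0.6900 -0.7238 0.0000
    outer loop
      vertex 13.555 0.812 0.000
      vertex 18.346 5.379 0.000
      vertex 18.346 5.379 27.957
    endloop
  endfacet
  facet normal 0.6900 -0.7238 0.0000
    outer loop
      vertex 13.555 0.812 0.000
      vertex 18.346 5.379 27.957
      vertex 13.555 0.812 27.957
    endloop
  endfacet
  facet normal 0.9938 -0.1107 0.0000
    outer loop
      vertex 18.346 5.379 0.000
      vertex 19.079 11.957 0.000
      vertex 19.079 11.957 27.957
    endloop
  endfacet
  facet normal 0.9938 -0.1107 0.0000
    outer loop
      vertex 18.346 5.379 0.000
      vertex 19.079 11.957 27.957
      vertex 18.346 5.379 27.957
    endloop
  endfacet
endsolid part

The G0 Z moves step by Δz≈3.495 mm. Every layer's G1 loop is the same polygon, so the solid is a straight extrusion of it from z=0 to z≈28. Closing with flat bottom and top caps and triangulating gives 32 facets — a regular 9-sided prism (a cylinder approximated with 9 flat sides), circumscribed radius ≈ 9.68 mm, height ≈ 28 mm.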